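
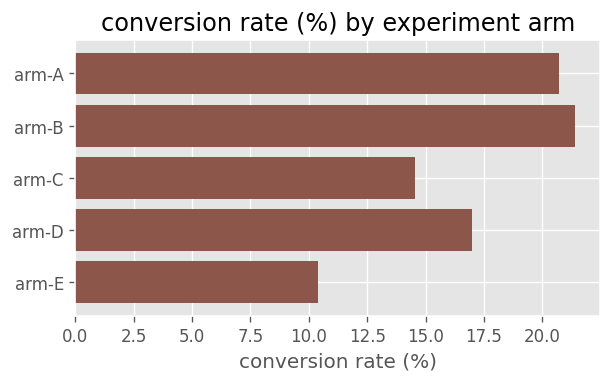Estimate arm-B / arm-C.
arm-B ≈ 22, arm-C ≈ 14; 22/14 ≈ 1.57.

≈ 1.57×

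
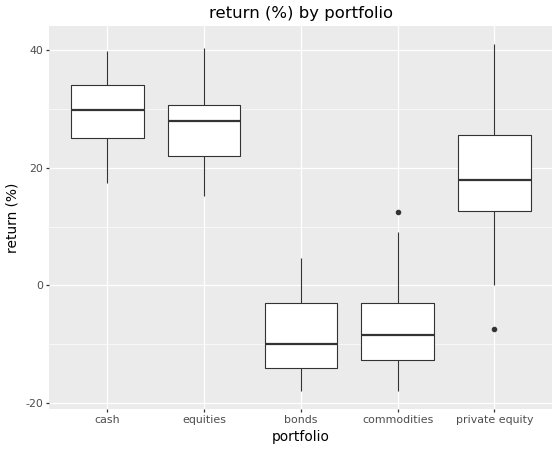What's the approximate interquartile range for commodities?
Q3 ≈ -5, Q1 ≈ -15; IQR ≈ 10.

≈ 10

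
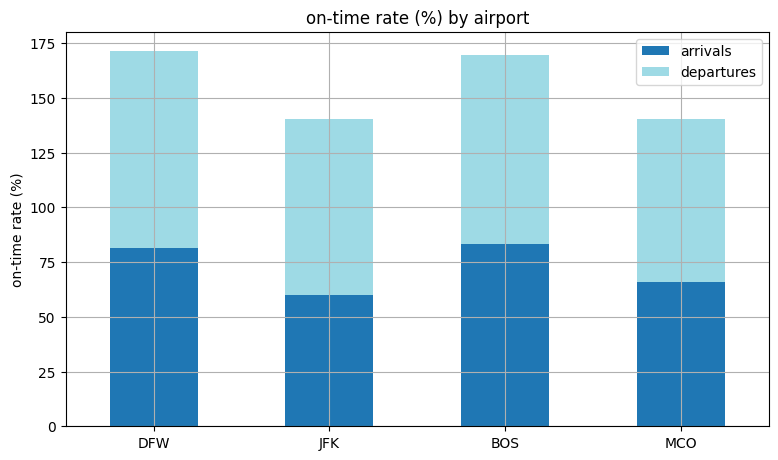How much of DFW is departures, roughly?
departures top ≈ 180, bottom ≈ 80; segment ≈ 100.

≈ 100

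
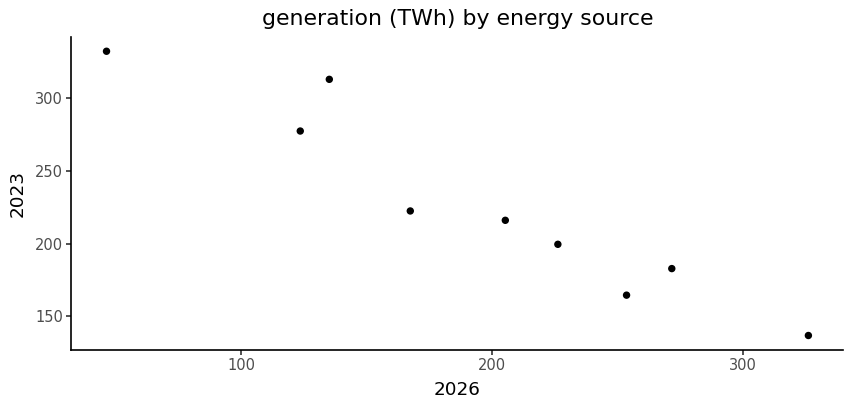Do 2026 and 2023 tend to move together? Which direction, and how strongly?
Points are negatively correlated; strong (|r| ≈ 1.0).

negative, strong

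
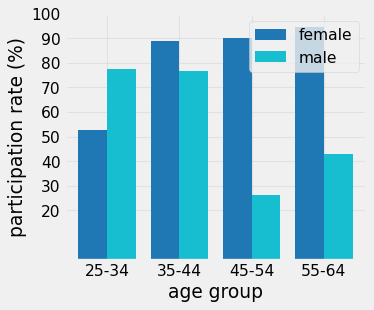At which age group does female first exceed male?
25-34: female ≈ 50 vs male ≈ 80 (not yet); 35-44: female ≈ 90 vs male ≈ 80 (first crossover).

35-44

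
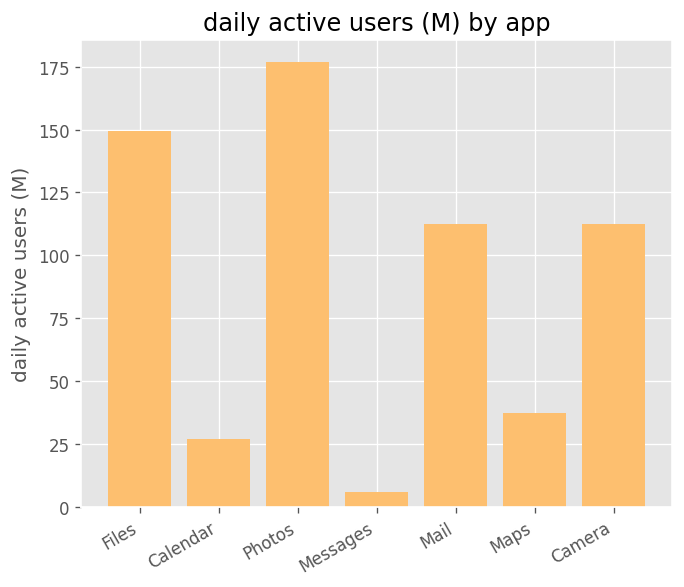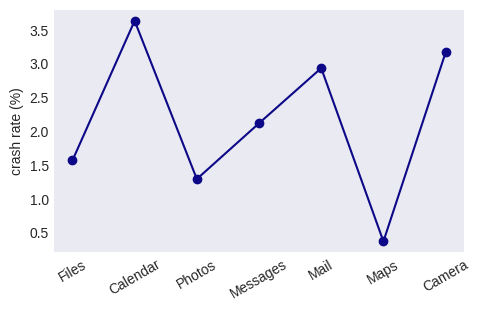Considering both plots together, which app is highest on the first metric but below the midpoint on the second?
Chart 2 median crash rate (%) ≈ 2; below-median apps: Files, Photos, Maps. Among those, Photos has the highest daily active users (M) (≈ 180).

Photos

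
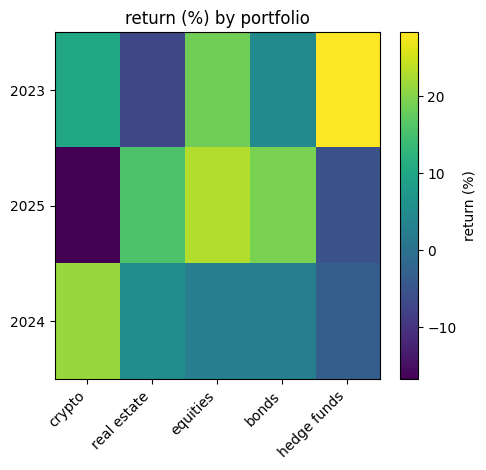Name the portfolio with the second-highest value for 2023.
Top 3 for 2023: hedge funds ≈ 30, equities ≈ 20, crypto ≈ 10.

equities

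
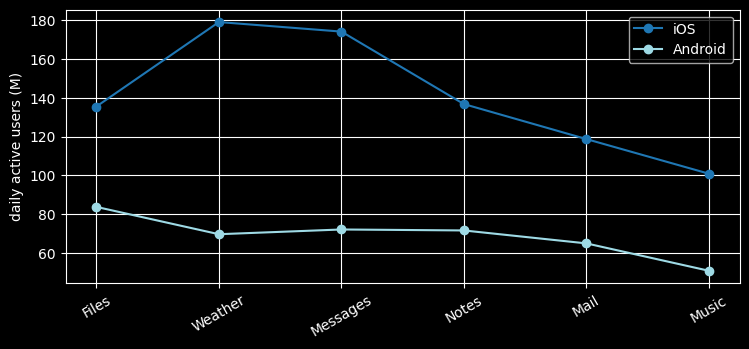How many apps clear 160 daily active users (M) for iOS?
2

Above 160: Weather, Messages.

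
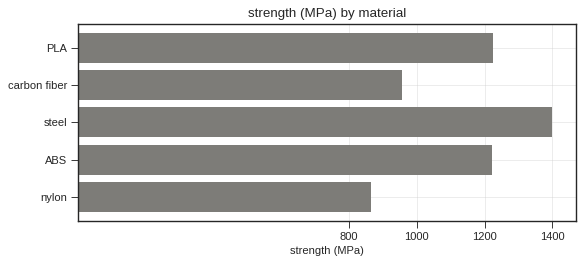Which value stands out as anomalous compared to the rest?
nylon ≈ 800; the rest sit between ≈ 1000 and ≈ 1400.

nylon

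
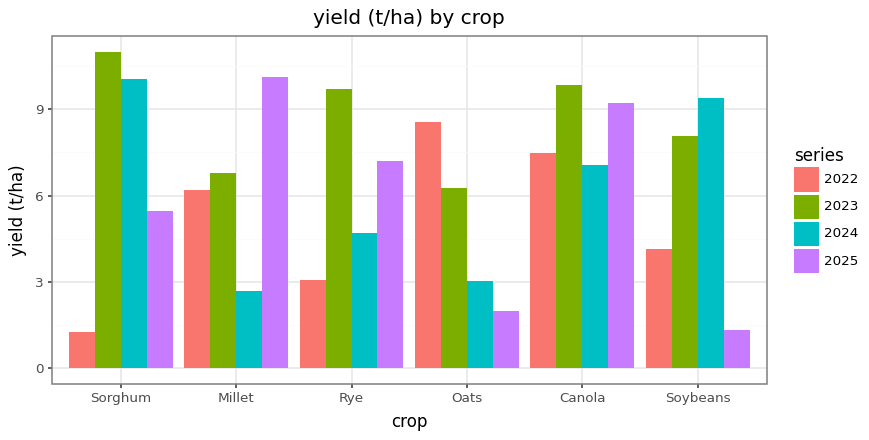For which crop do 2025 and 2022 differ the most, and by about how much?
Oats: 2025 ≈ 2, 2022 ≈ 9 → gap ≈ 7. Next-largest (Sorghum) is only ≈ 4.

Oats, ≈ 7 t/ha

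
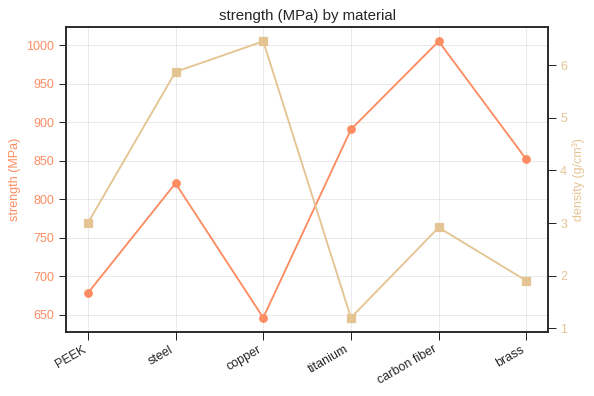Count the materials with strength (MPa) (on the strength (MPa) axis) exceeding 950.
Above 950: carbon fiber.

1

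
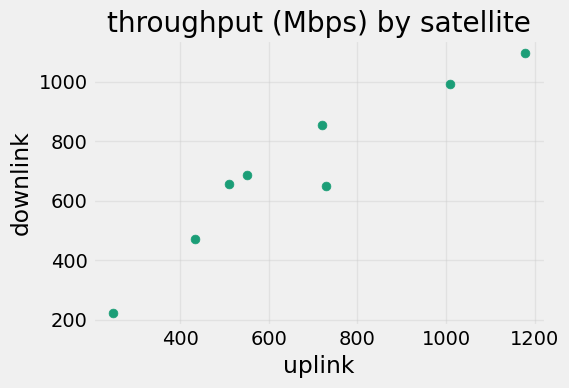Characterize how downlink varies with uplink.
positive, strong

Points are positively correlated; strong (|r| ≈ 0.9).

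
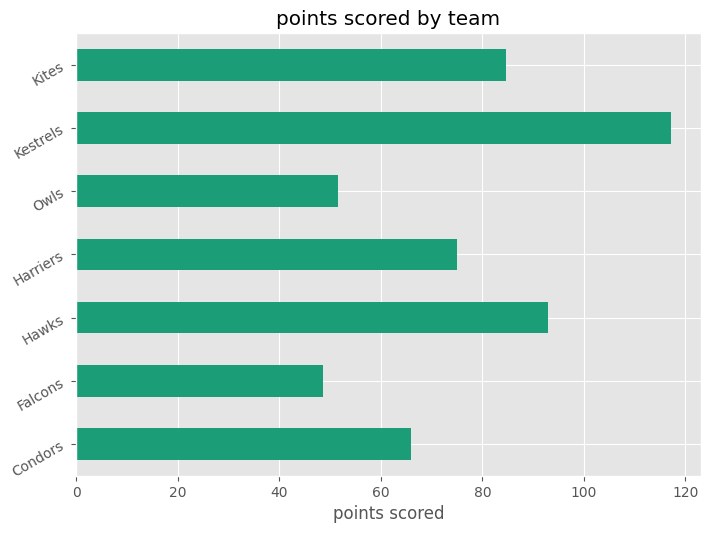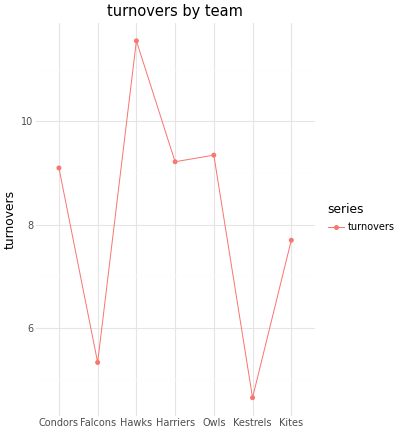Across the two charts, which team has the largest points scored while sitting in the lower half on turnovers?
Kestrels

Chart 2 median turnovers ≈ 10; below-median teams: Falcons, Kestrels, Kites. Among those, Kestrels has the highest points scored (≈ 120).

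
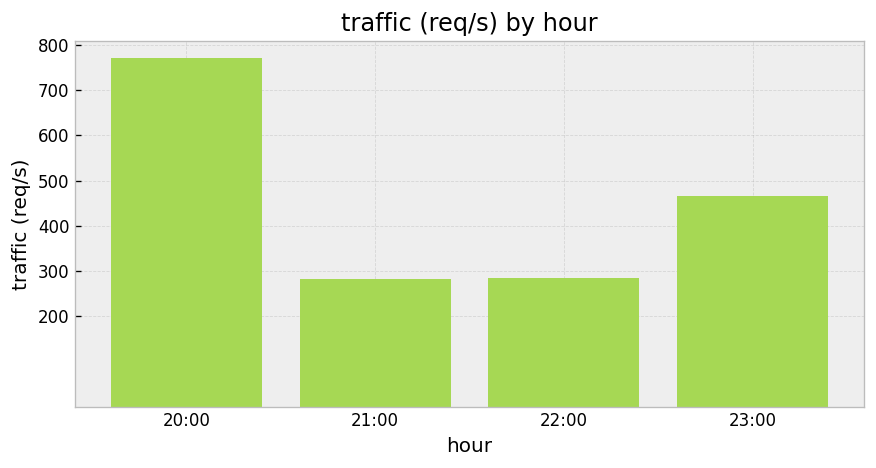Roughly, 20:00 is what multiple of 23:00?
≈ 1.6×

20:00 ≈ 800, 23:00 ≈ 500; 800/500 ≈ 1.6.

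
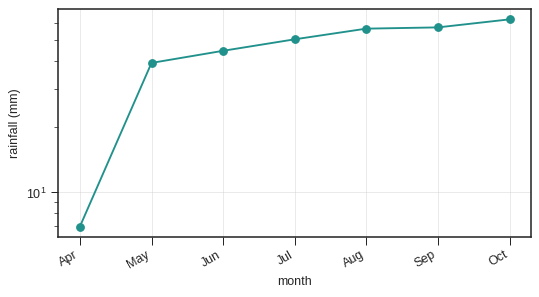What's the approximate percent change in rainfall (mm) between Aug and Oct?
Aug ≈ 55, Oct ≈ 60; (60 − 55) / 55 ≈ +9.1%.

≈ +9.1%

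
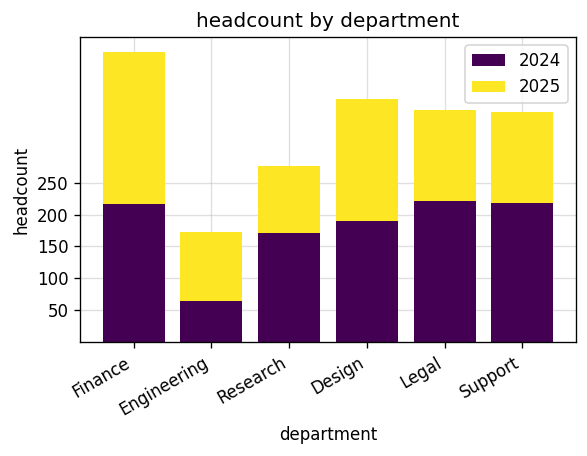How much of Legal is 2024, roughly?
≈ 200

2024 top ≈ 200, bottom ≈ 0; segment ≈ 200.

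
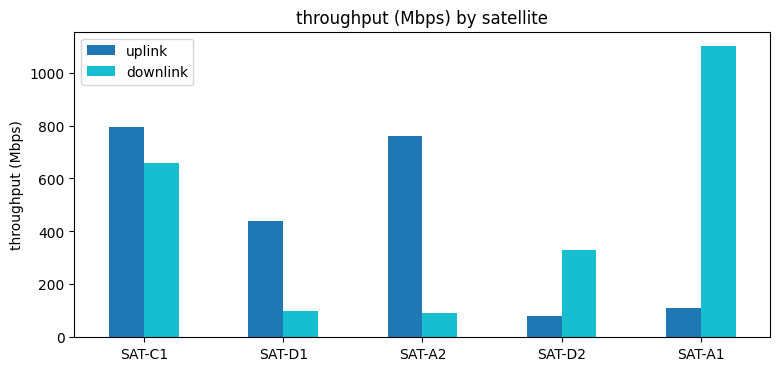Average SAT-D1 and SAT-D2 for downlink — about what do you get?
≈ 200

(100 + 300) / 2 ≈ 200.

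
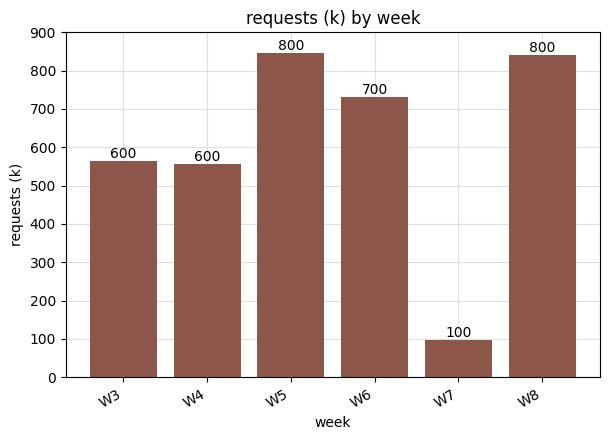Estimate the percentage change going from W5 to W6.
≈ -12.5%

W5 ≈ 800, W6 ≈ 700; (700 − 800) / 800 ≈ -12.5%.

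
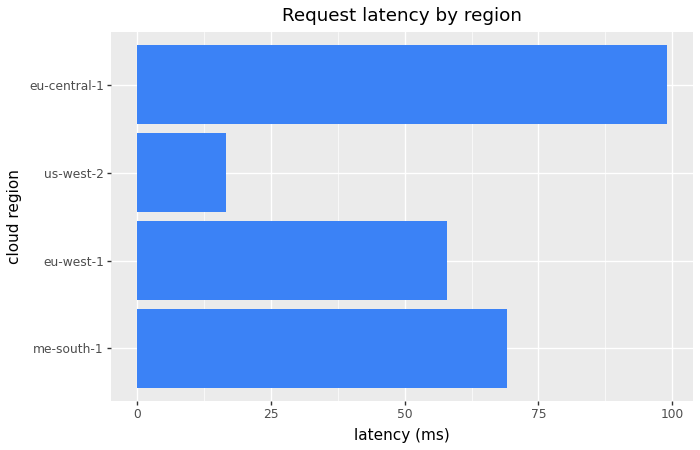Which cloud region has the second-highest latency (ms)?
me-south-1

Top 3: eu-central-1 ≈ 100, me-south-1 ≈ 70, eu-west-1 ≈ 60.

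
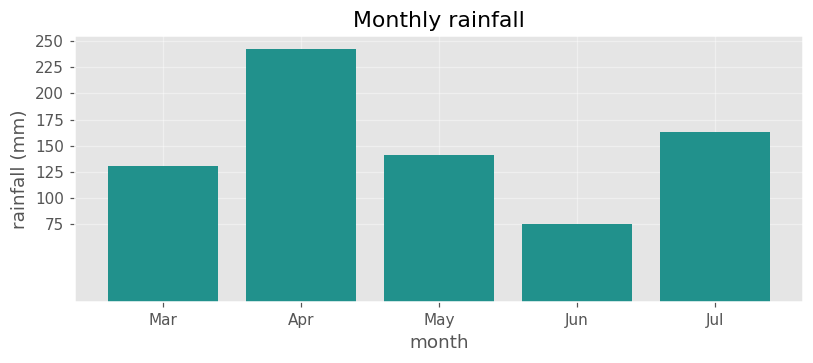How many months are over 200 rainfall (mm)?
Above 200: Apr.

1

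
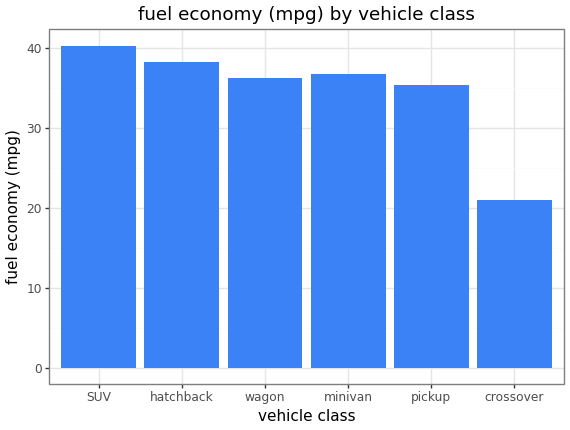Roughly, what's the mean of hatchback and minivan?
(40 + 35) / 2 ≈ 38.

≈ 38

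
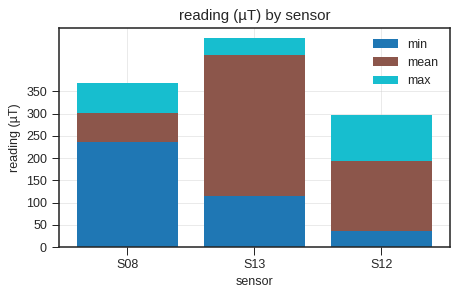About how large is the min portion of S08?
≈ 250

min top ≈ 250, bottom ≈ 0; segment ≈ 250.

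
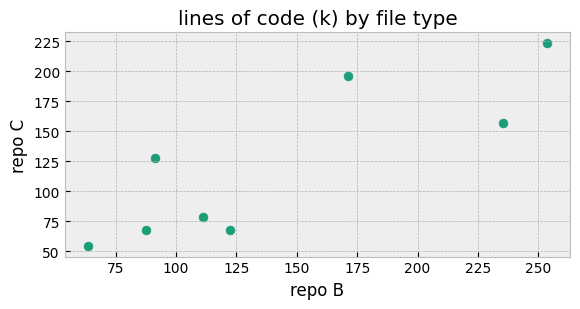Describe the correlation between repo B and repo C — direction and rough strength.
positive, strong

Points are positively correlated; strong (|r| ≈ 0.8).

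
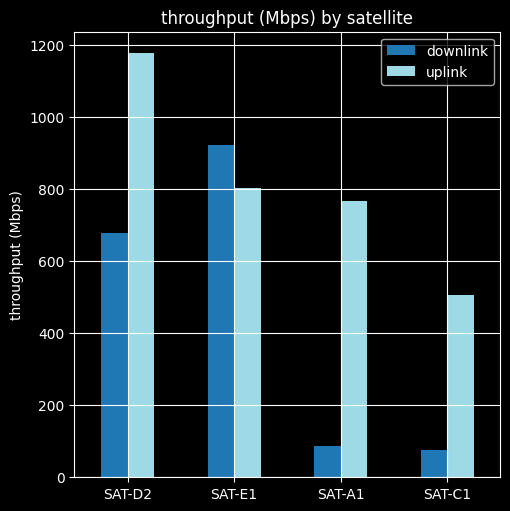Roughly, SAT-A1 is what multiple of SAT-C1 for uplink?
≈ 1.6×

SAT-A1 ≈ 800, SAT-C1 ≈ 500; 800/500 ≈ 1.6.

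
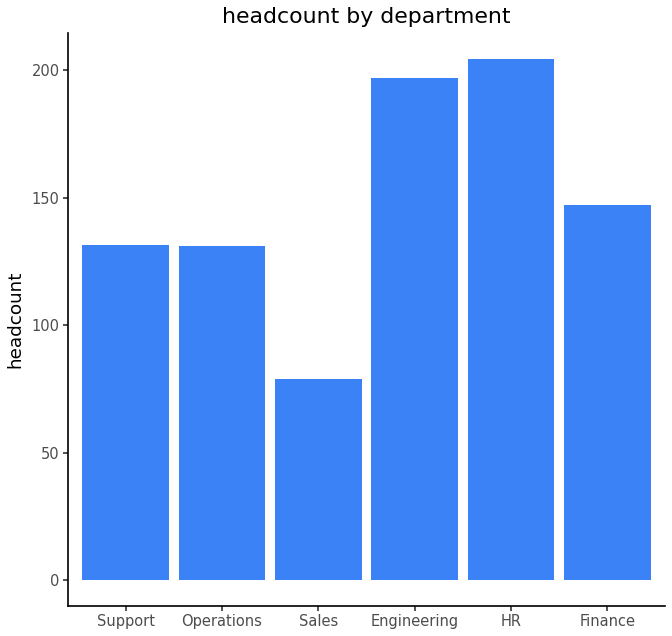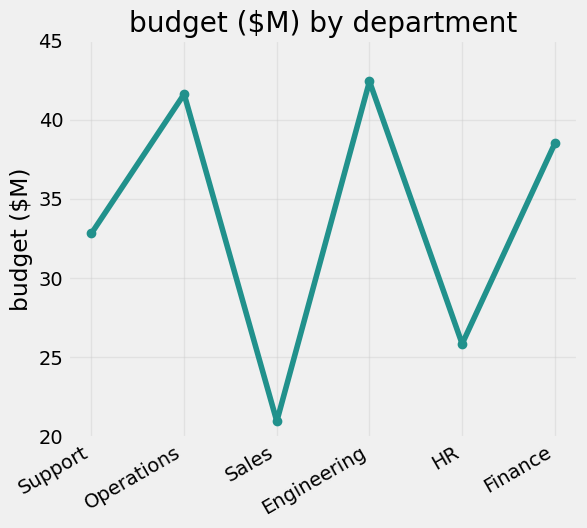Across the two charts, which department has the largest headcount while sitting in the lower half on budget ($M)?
HR

Chart 2 median budget ($M) ≈ 35; below-median departments: Support, Sales, HR. Among those, HR has the highest headcount (≈ 200).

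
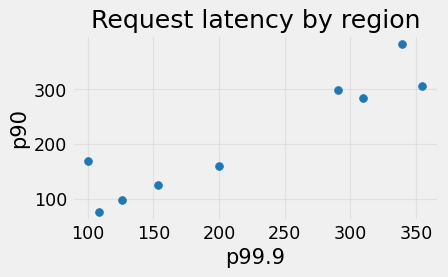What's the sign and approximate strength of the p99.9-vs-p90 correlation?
Points are positively correlated; strong (|r| ≈ 0.9).

positive, strong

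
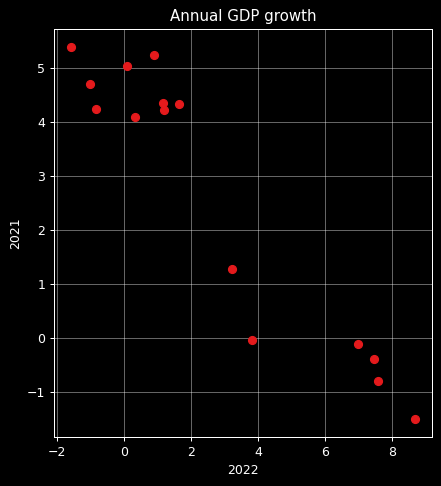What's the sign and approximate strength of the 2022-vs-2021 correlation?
negative, strong

Points are negatively correlated; strong (|r| ≈ 0.9).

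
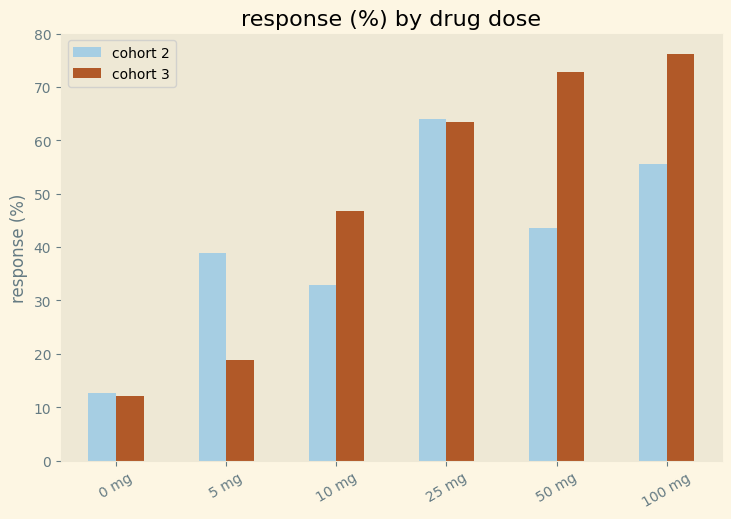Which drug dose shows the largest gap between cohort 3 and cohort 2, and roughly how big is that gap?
50 mg: cohort 3 ≈ 70, cohort 2 ≈ 40 → gap ≈ 30. Next-largest (100 mg) is only ≈ 20.

50 mg, ≈ 30 %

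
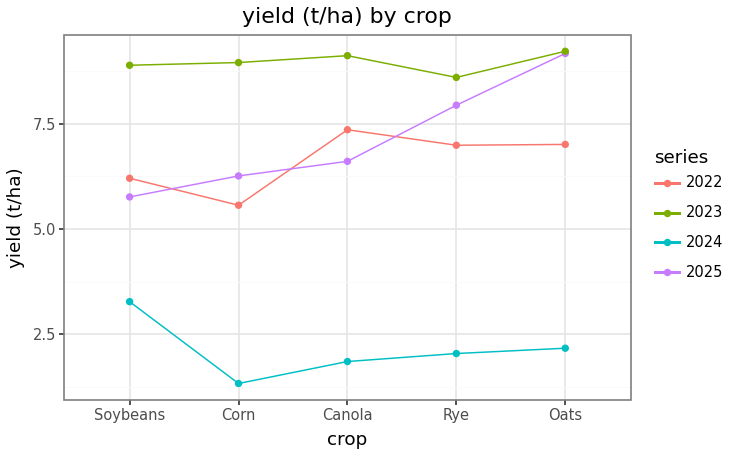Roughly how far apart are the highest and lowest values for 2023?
≈ 0

Max Oats ≈ 9, min Rye ≈ 9; range ≈ 0.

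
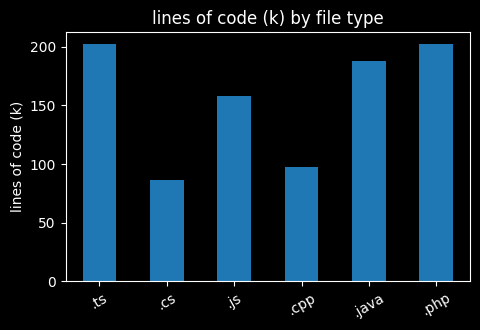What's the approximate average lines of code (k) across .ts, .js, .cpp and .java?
≈ 160

(200 + 160 + 100 + 180) / 4 ≈ 160.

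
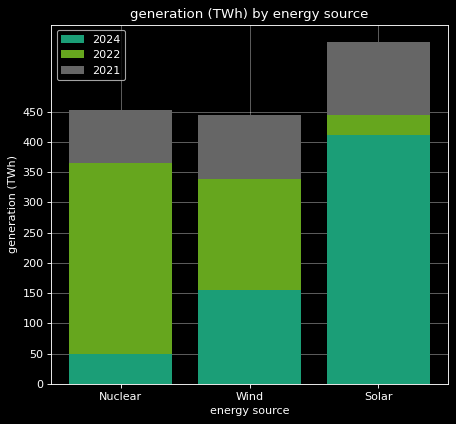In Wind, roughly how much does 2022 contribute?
2022 top ≈ 350, bottom ≈ 150; segment ≈ 200.

≈ 200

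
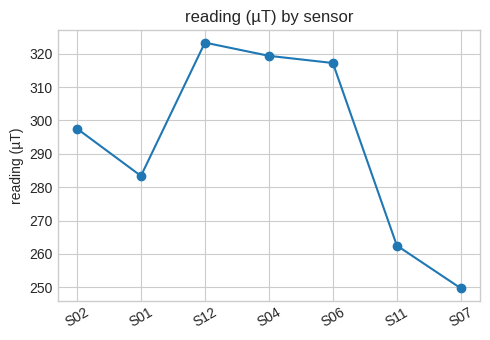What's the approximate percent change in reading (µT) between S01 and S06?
≈ +14.3%

S01 ≈ 280, S06 ≈ 320; (320 − 280) / 280 ≈ +14.3%.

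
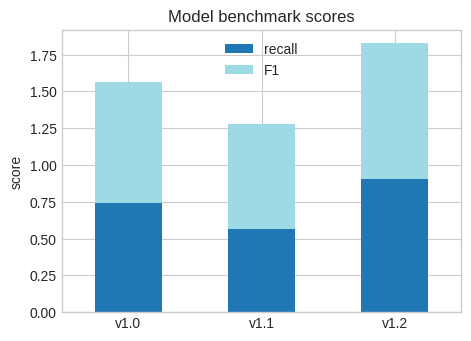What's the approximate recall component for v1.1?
≈ 0.6

recall top ≈ 0.6, bottom ≈ 0.0; segment ≈ 0.6.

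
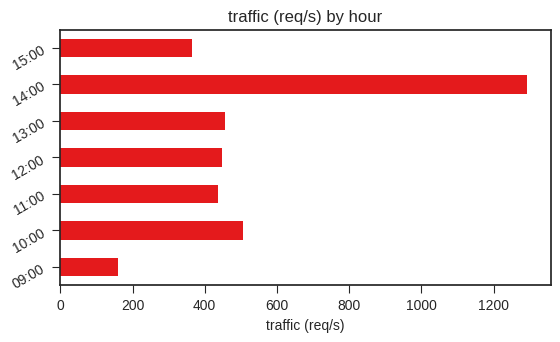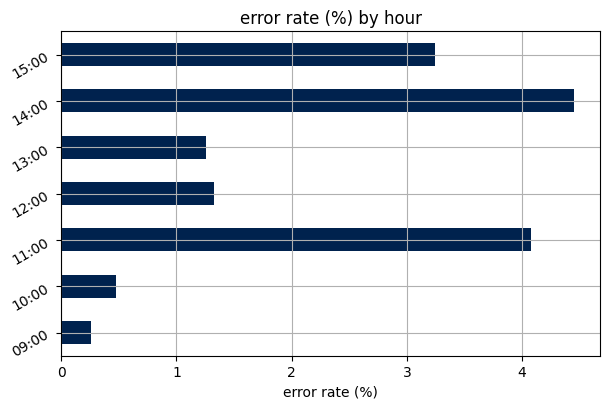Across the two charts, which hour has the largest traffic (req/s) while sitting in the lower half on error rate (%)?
10:00

Chart 2 median error rate (%) ≈ 1.5; below-median hours: 09:00, 10:00, 13:00. Among those, 10:00 has the highest traffic (req/s) (≈ 600).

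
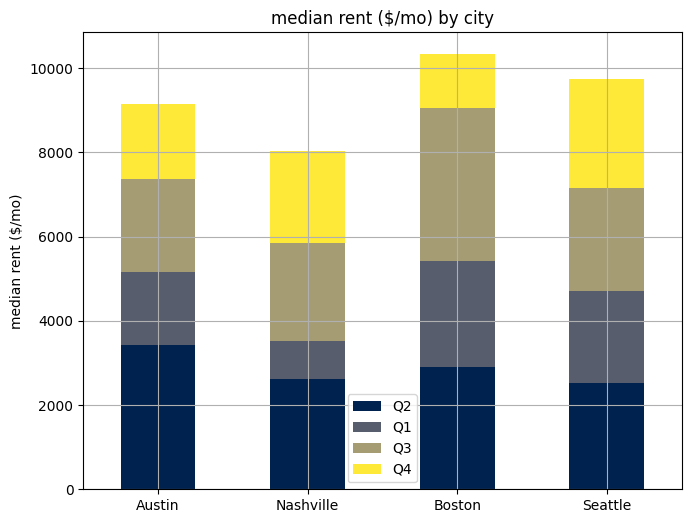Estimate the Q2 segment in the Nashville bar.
Q2 top ≈ 3000, bottom ≈ 0; segment ≈ 3000.

≈ 3000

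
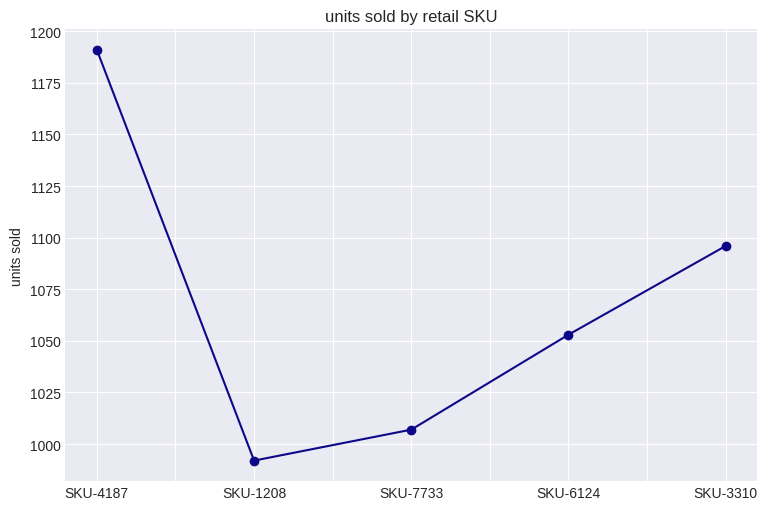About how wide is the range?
≈ 200

Max SKU-4187 ≈ 1200, min SKU-1208 ≈ 1000; range ≈ 200.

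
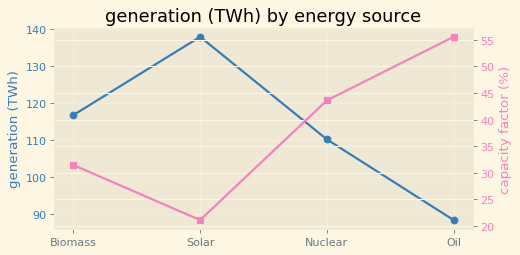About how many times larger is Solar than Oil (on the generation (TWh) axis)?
Solar ≈ 140, Oil ≈ 90; 140/90 ≈ 1.56.

≈ 1.56×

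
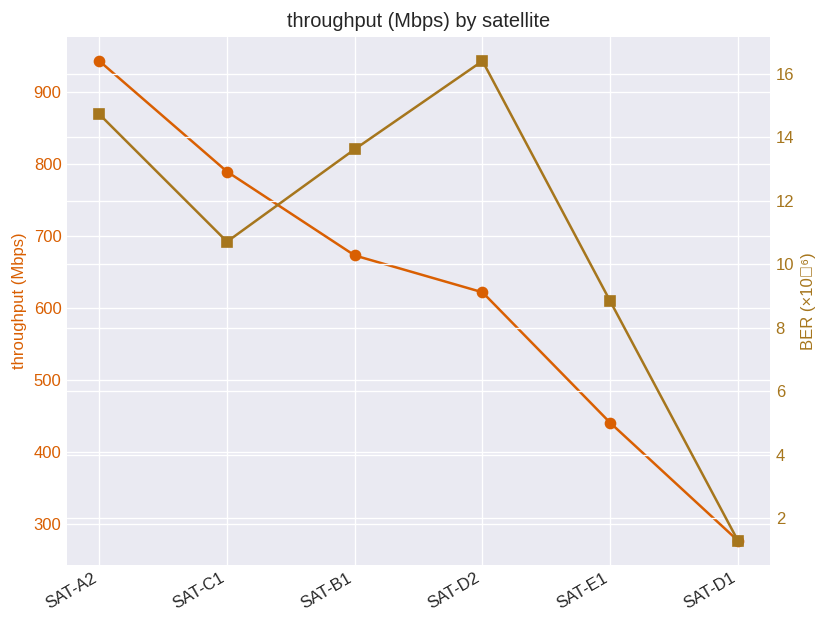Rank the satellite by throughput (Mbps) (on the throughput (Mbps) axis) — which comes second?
SAT-C1

Top 3 (on the throughput (Mbps) axis): SAT-A2 ≈ 900, SAT-C1 ≈ 800, SAT-B1 ≈ 700.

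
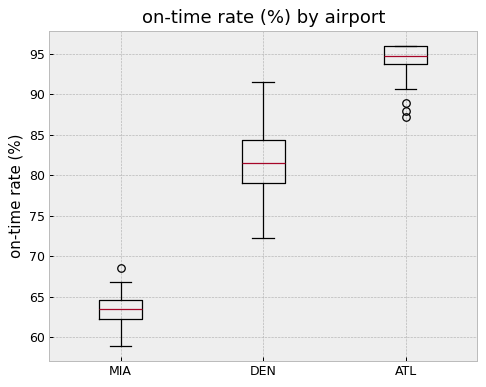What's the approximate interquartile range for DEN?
≈ 5

Q3 ≈ 85, Q1 ≈ 80; IQR ≈ 5.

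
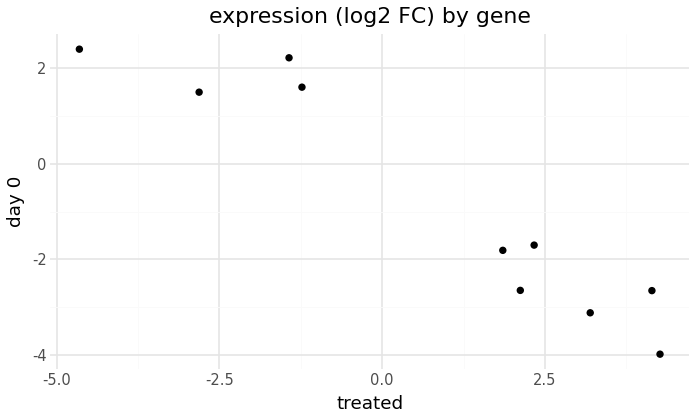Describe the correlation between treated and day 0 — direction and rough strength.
Points are negatively correlated; strong (|r| ≈ 0.9).

negative, strong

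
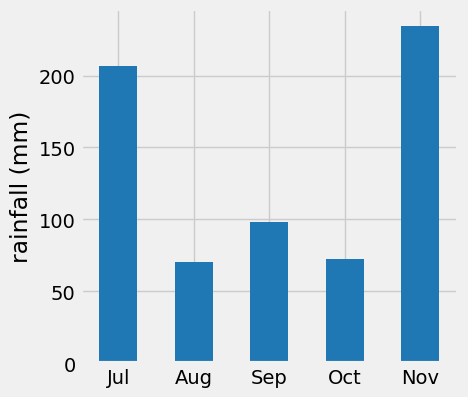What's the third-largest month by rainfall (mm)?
Top 4: Nov ≈ 240, Jul ≈ 200, Sep ≈ 100, Oct ≈ 80.

Sep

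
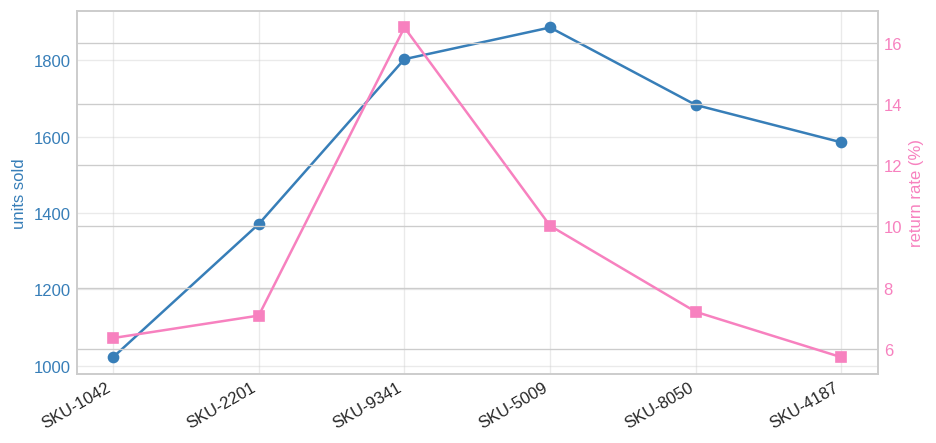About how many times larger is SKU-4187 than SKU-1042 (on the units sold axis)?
≈ 1.6×

SKU-4187 ≈ 1600, SKU-1042 ≈ 1000; 1600/1000 ≈ 1.6.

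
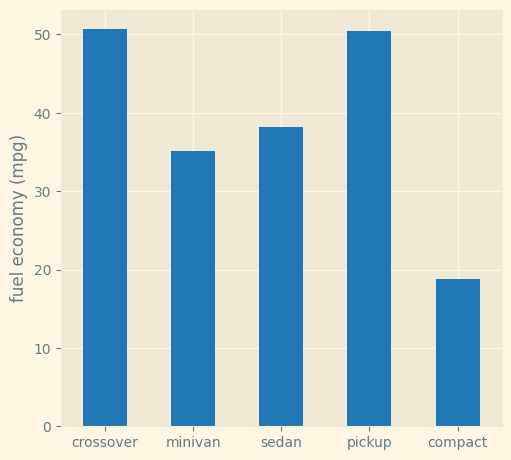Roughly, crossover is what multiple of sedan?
crossover ≈ 50, sedan ≈ 40; 50/40 ≈ 1.25.

≈ 1.25×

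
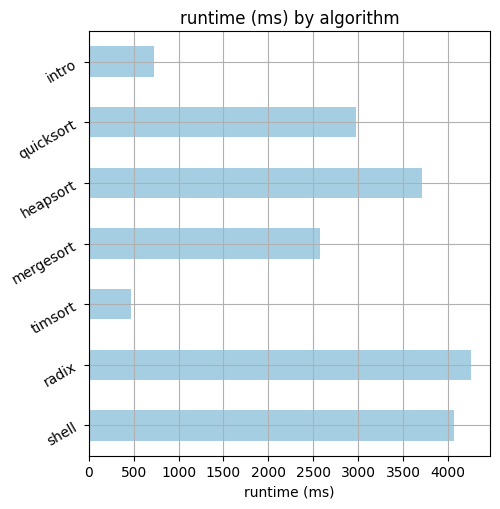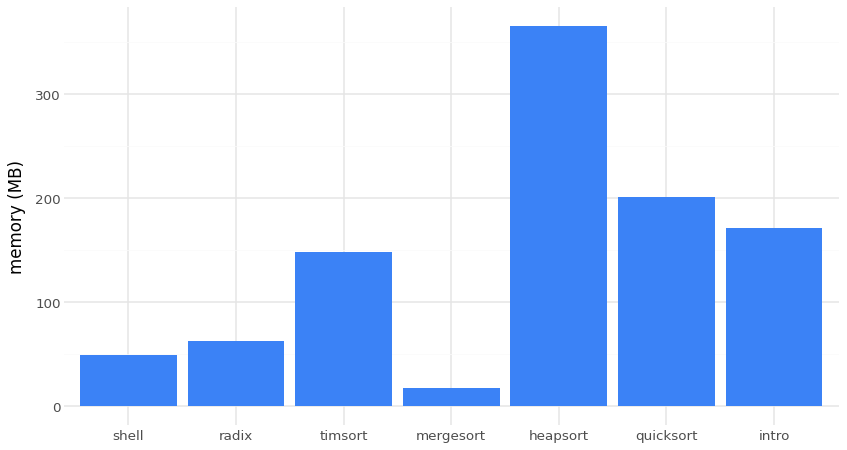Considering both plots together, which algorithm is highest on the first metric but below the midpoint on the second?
radix

Chart 2 median memory (MB) ≈ 150; below-median algorithms: shell, radix, mergesort. Among those, radix has the highest runtime (ms) (≈ 4500).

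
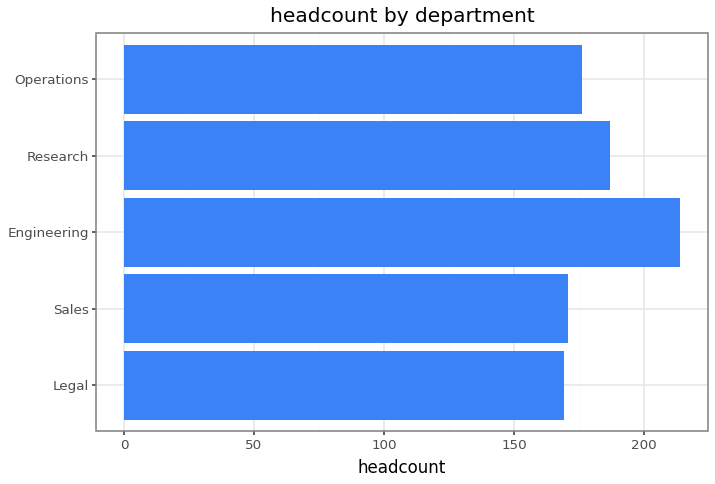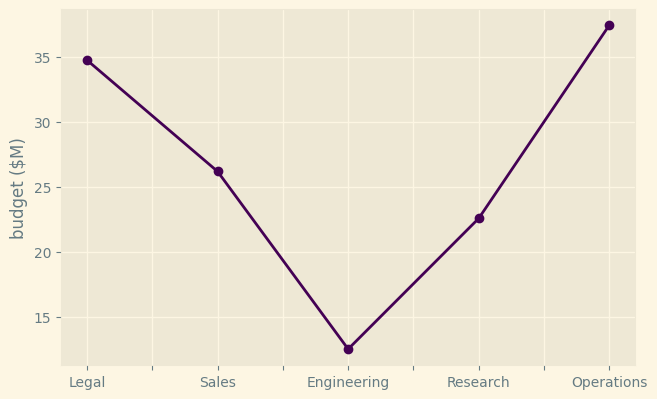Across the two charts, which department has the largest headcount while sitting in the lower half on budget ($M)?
Chart 2 median budget ($M) ≈ 25; below-median departments: Engineering, Research. Among those, Engineering has the highest headcount (≈ 220).

Engineering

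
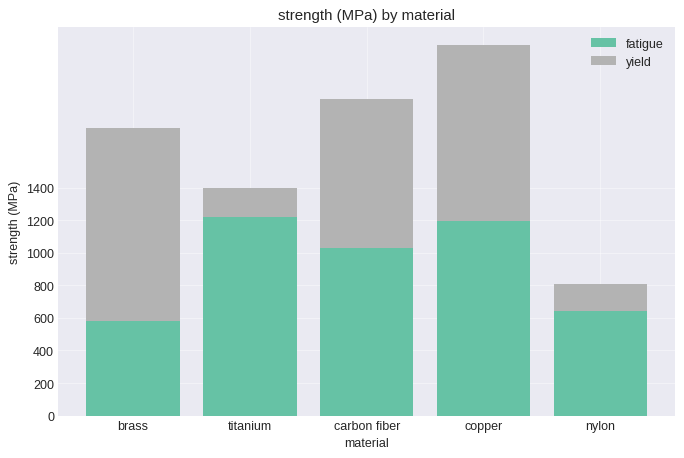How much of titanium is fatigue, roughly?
fatigue top ≈ 1200, bottom ≈ 0; segment ≈ 1200.

≈ 1200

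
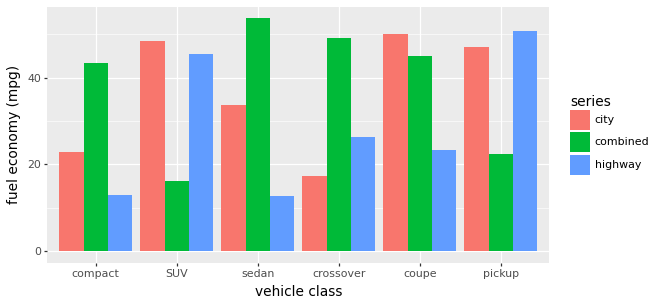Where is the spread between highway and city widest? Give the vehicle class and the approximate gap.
coupe: highway ≈ 25, city ≈ 50 → gap ≈ 25. Next-largest (sedan) is only ≈ 20.

coupe, ≈ 25 mpg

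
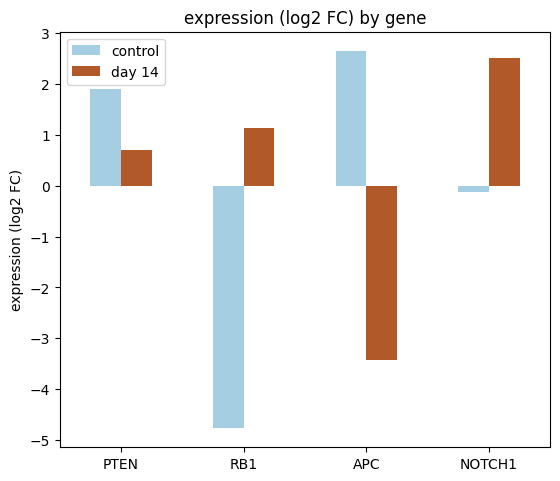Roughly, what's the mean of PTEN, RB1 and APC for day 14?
(1 + 1 + -3) / 3 ≈ 0.

≈ 0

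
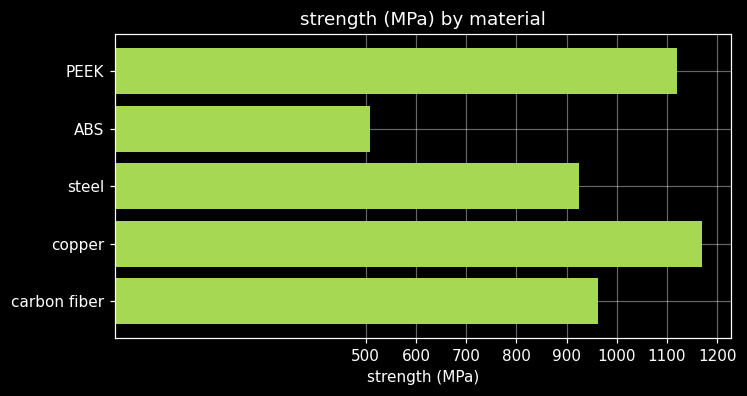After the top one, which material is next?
PEEK

Top 3: copper ≈ 1200, PEEK ≈ 1100, carbon fiber ≈ 1000.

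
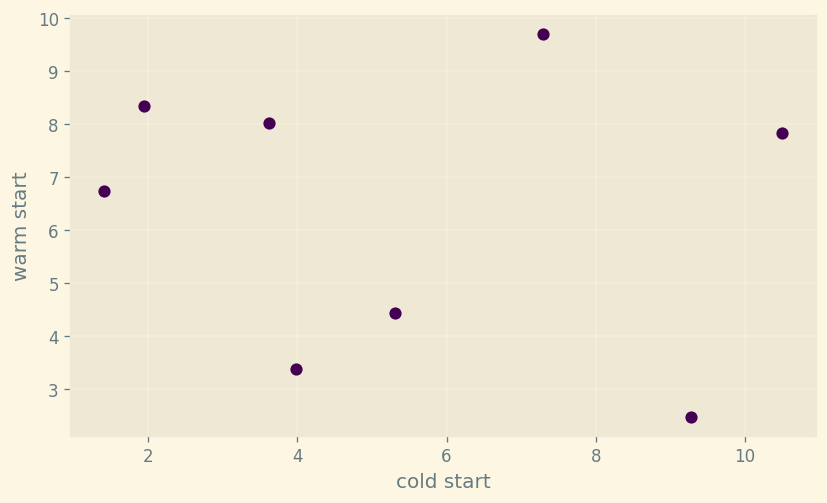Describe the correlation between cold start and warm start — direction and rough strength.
Points are roughly uncorrelated; weak (|r| ≈ 0.1).

no clear correlation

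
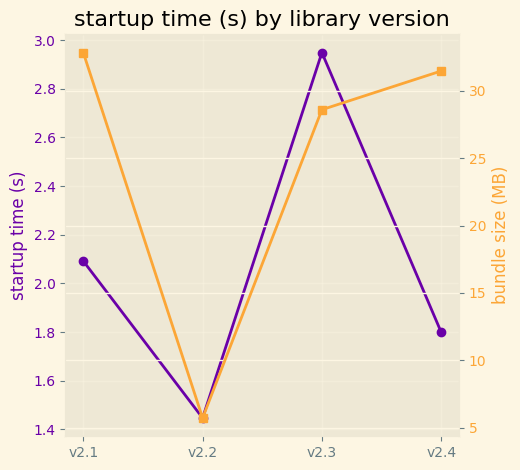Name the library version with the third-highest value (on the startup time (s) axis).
v2.4

Top 4 (on the startup time (s) axis): v2.3 ≈ 3.0, v2.1 ≈ 2.0, v2.4 ≈ 1.8, v2.2 ≈ 1.4.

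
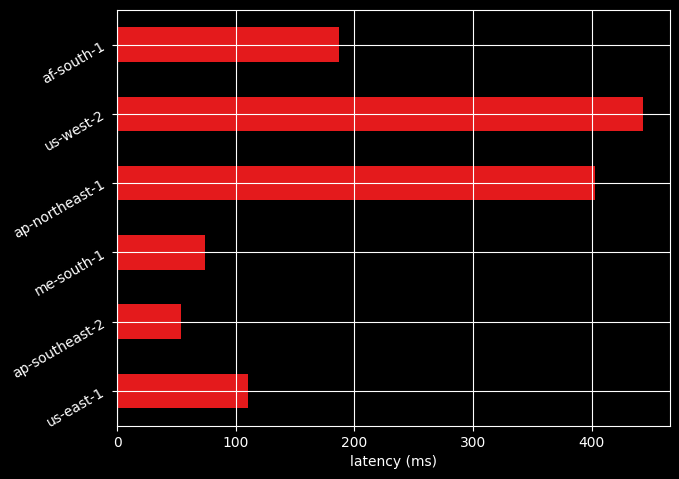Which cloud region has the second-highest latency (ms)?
ap-northeast-1

Top 3: us-west-2 ≈ 450, ap-northeast-1 ≈ 400, af-south-1 ≈ 200.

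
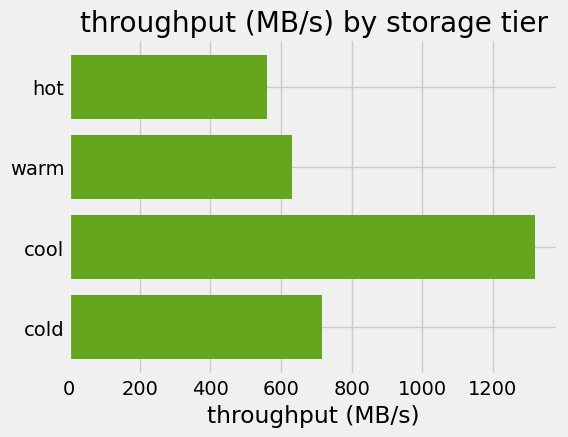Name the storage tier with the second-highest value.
cold

Top 3: cool ≈ 1400, cold ≈ 800, warm ≈ 600.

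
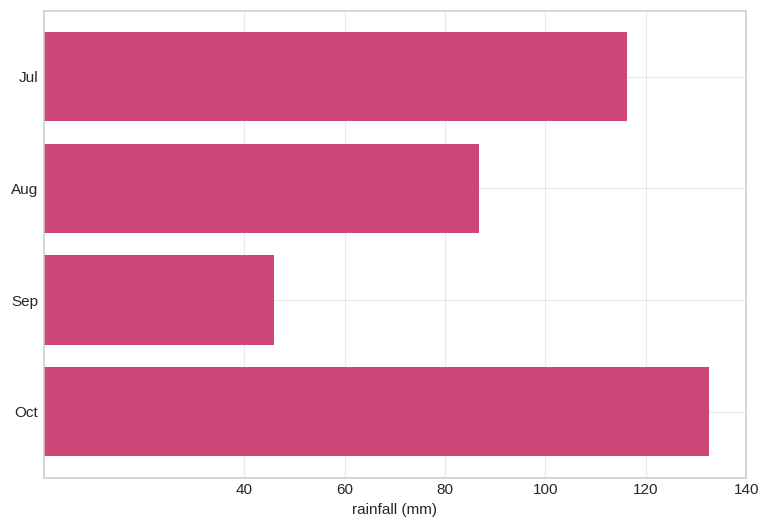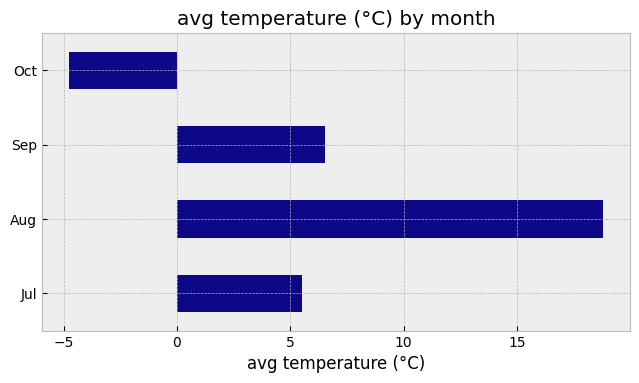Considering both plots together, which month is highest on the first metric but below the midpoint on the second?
Chart 2 median avg temperature (°C) ≈ 6; below-median months: Jul, Oct. Among those, Oct has the highest rainfall (mm) (≈ 140).

Oct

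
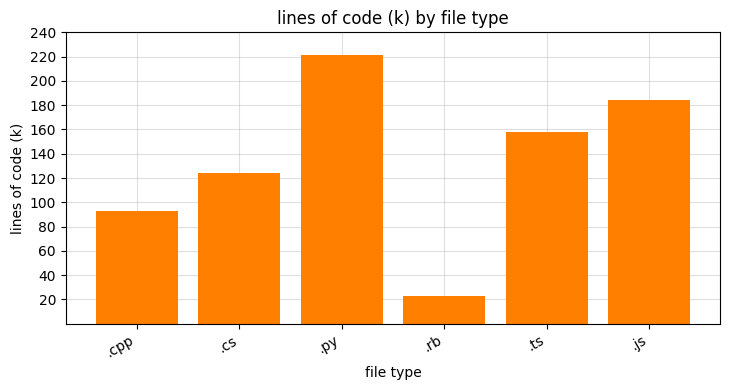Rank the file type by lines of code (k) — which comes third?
Top 4: .py ≈ 220, .js ≈ 180, .ts ≈ 160, .cs ≈ 120.

.ts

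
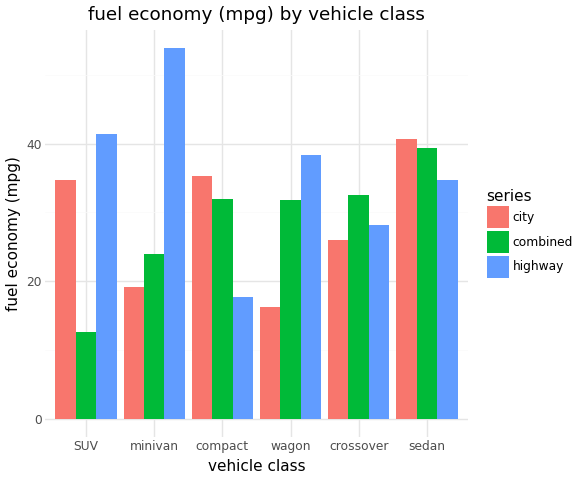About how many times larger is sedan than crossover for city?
sedan ≈ 40, crossover ≈ 25; 40/25 ≈ 1.6.

≈ 1.6×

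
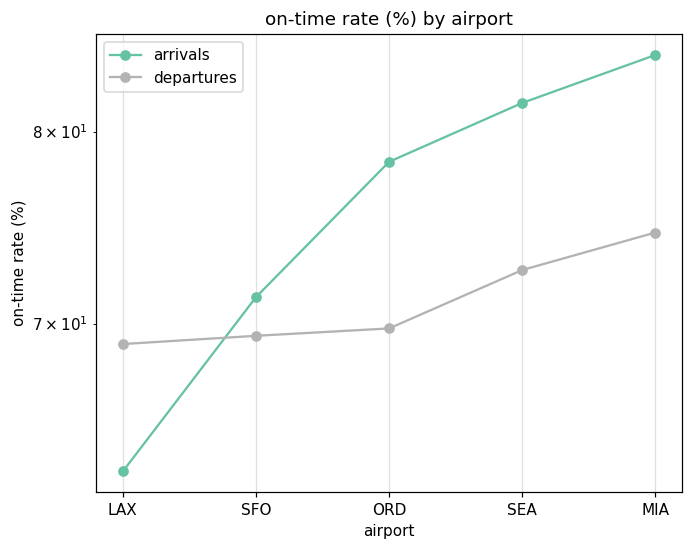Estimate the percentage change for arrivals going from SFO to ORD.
SFO ≈ 72, ORD ≈ 78; (78 − 72) / 72 ≈ +8.3%.

≈ +8.3%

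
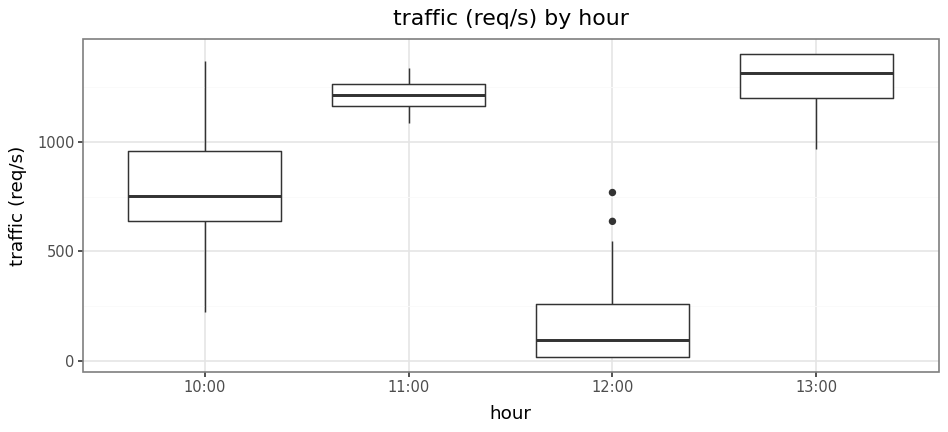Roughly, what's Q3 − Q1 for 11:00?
≈ 100

Q3 ≈ 1300, Q1 ≈ 1200; IQR ≈ 100.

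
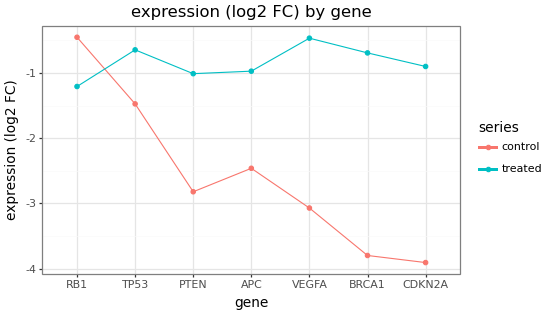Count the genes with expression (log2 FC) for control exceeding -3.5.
5

Above -3.5: RB1, TP53, PTEN, APC, VEGFA.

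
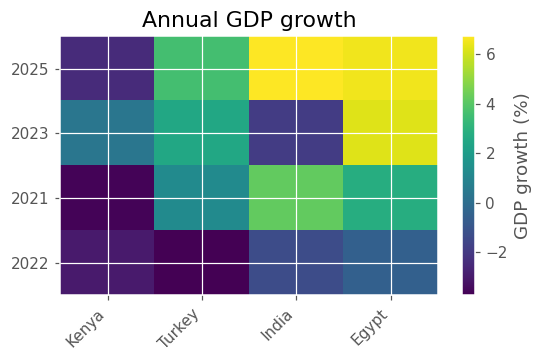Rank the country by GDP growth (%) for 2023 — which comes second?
Top 3 for 2023: Egypt ≈ 6, Turkey ≈ 3, Kenya ≈ 0.

Turkey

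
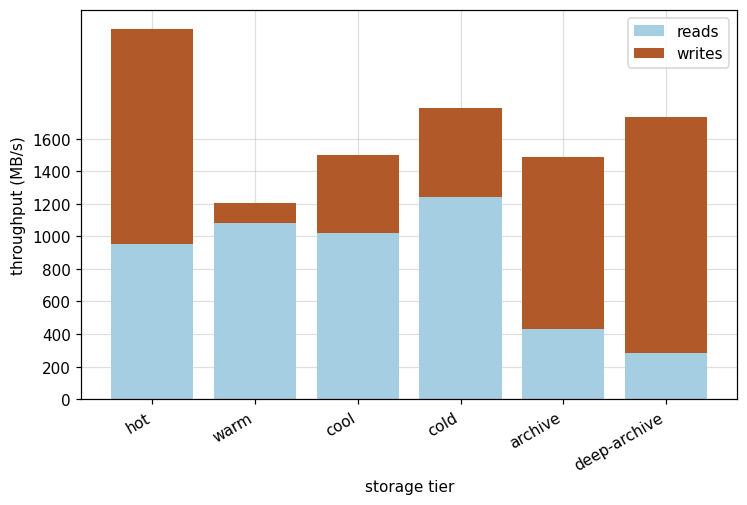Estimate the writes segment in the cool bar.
≈ 400

writes top ≈ 1400, bottom ≈ 1000; segment ≈ 400.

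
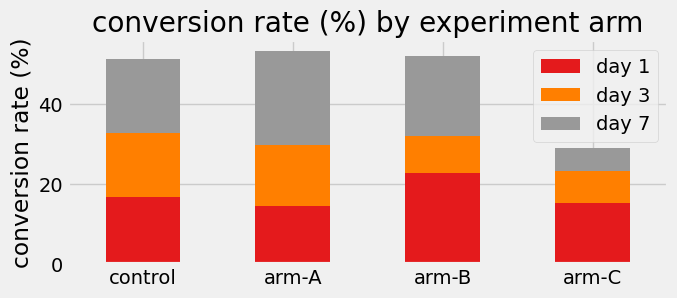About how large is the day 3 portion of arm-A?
≈ 15

day 3 top ≈ 30, bottom ≈ 15; segment ≈ 15.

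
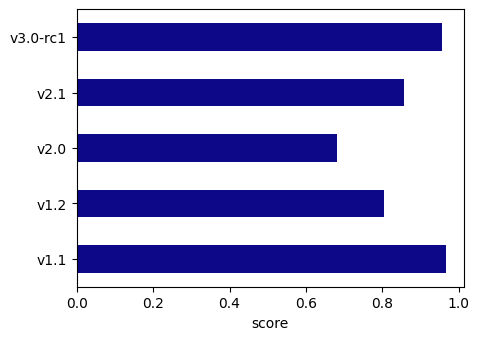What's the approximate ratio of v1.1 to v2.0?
≈ 1.43×

v1.1 ≈ 1.0, v2.0 ≈ 0.7; 1.0/0.7 ≈ 1.43.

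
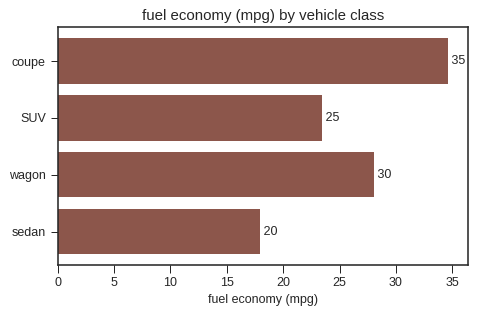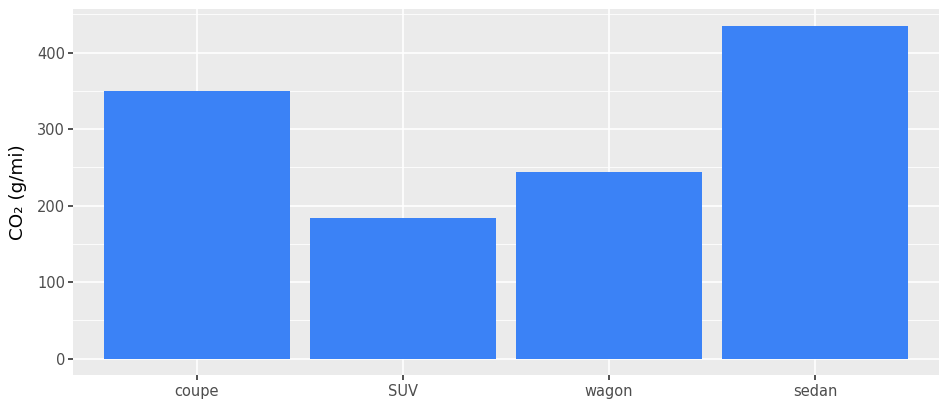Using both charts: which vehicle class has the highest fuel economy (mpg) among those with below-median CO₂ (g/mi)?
Chart 2 median CO₂ (g/mi) ≈ 300; below-median vehicle classes: SUV, wagon. Among those, wagon has the highest fuel economy (mpg) (≈ 30).

wagon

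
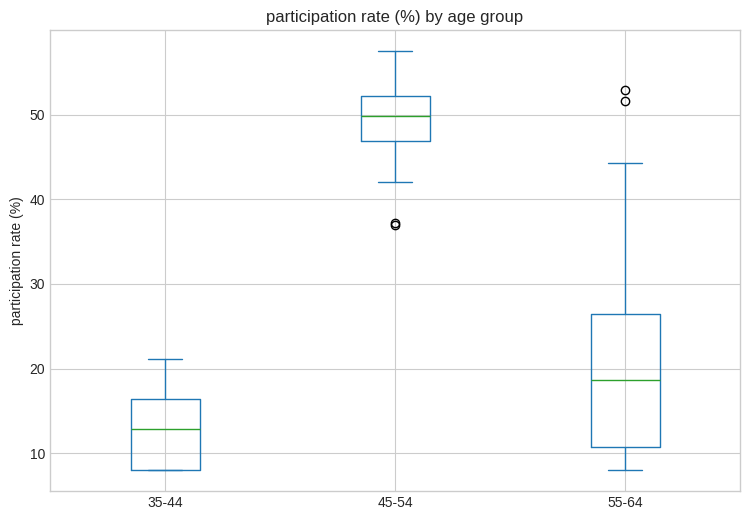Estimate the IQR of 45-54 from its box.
≈ 5

Q3 ≈ 50, Q1 ≈ 45; IQR ≈ 5.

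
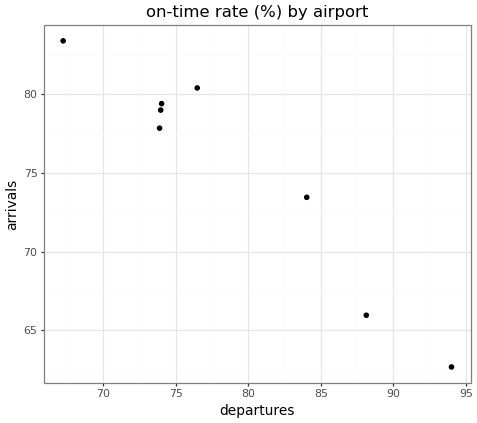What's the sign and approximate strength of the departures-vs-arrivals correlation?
negative, strong

Points are negatively correlated; strong (|r| ≈ 1.0).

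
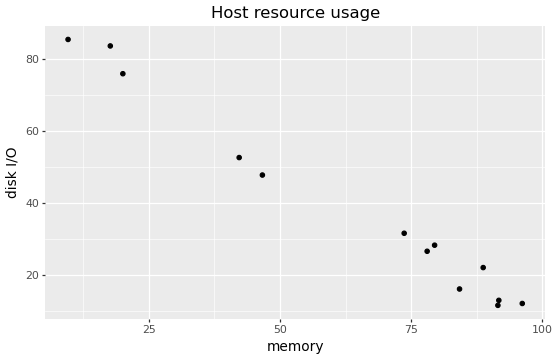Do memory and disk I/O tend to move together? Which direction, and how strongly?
negative, strong

Points are negatively correlated; strong (|r| ≈ 1.0).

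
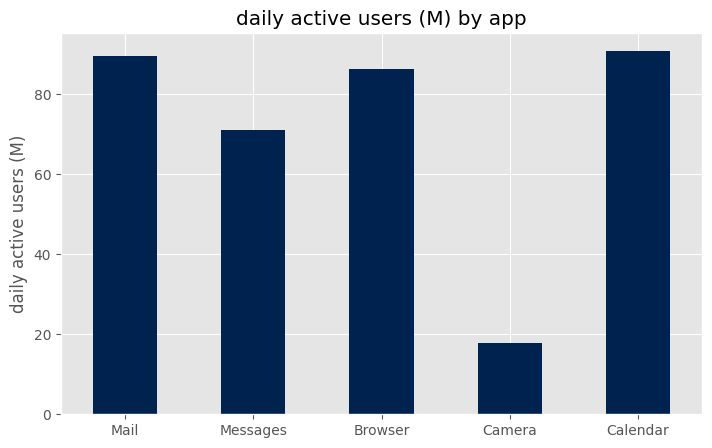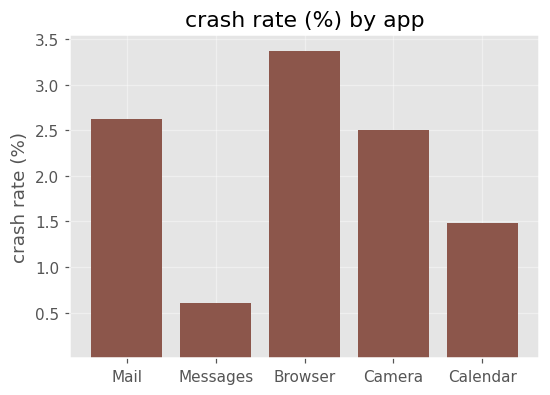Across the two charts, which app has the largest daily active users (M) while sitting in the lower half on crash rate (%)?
Chart 2 median crash rate (%) ≈ 2.5; below-median apps: Messages, Calendar. Among those, Calendar has the highest daily active users (M) (≈ 90).

Calendar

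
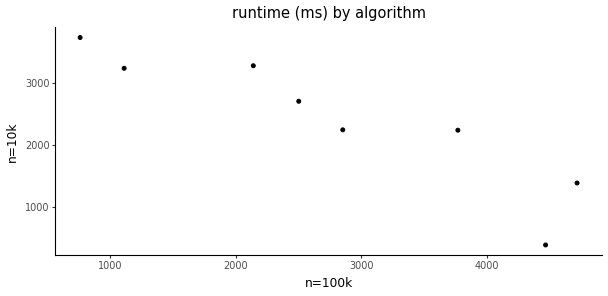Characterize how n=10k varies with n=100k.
Points are negatively correlated; strong (|r| ≈ 0.9).

negative, strong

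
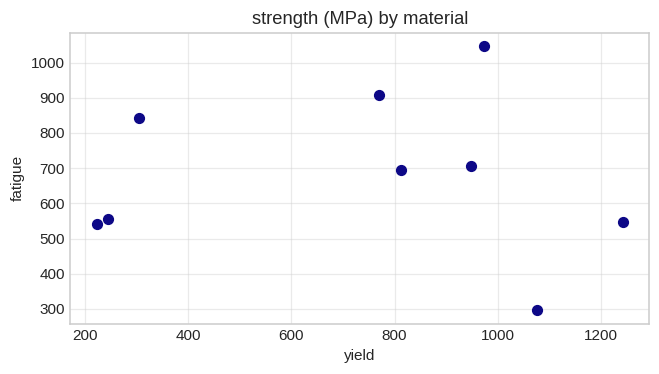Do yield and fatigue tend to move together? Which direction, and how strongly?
Points are roughly uncorrelated; weak (|r| ≈ 0.1).

no clear correlation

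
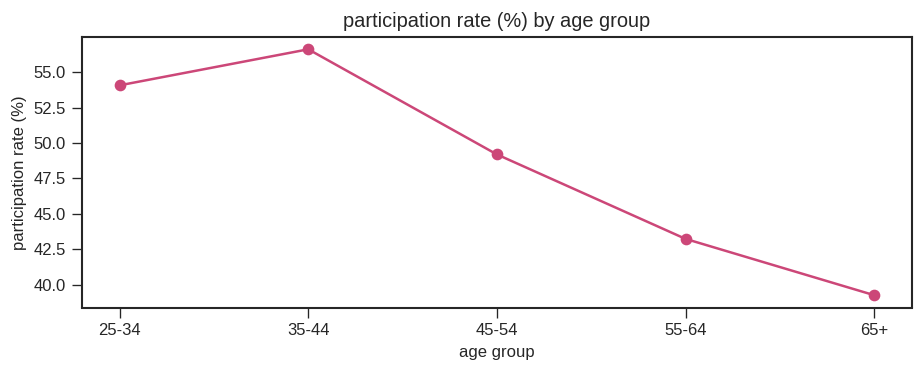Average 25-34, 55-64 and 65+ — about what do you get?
(54 + 44 + 40) / 3 ≈ 46.

≈ 46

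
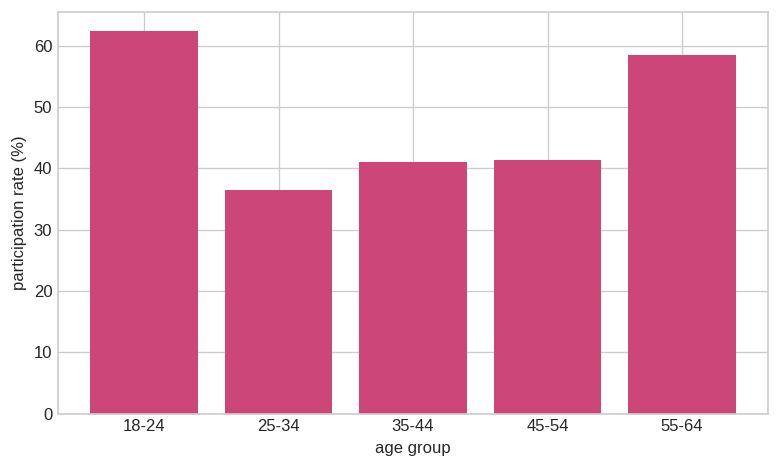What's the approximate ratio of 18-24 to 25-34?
18-24 ≈ 60, 25-34 ≈ 40; 60/40 ≈ 1.5.

≈ 1.5×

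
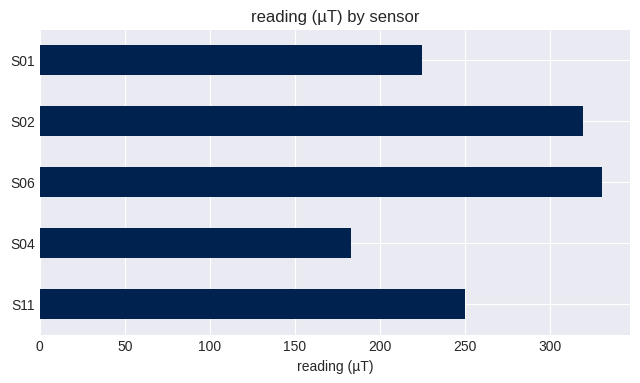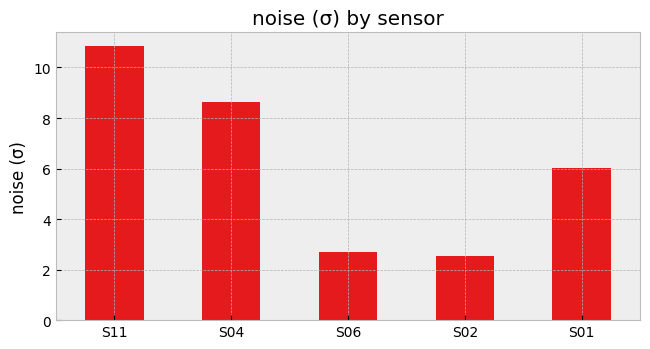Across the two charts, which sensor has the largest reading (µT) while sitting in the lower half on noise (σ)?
S06

Chart 2 median noise (σ) ≈ 6; below-median sensors: S06, S02. Among those, S06 has the highest reading (µT) (≈ 350).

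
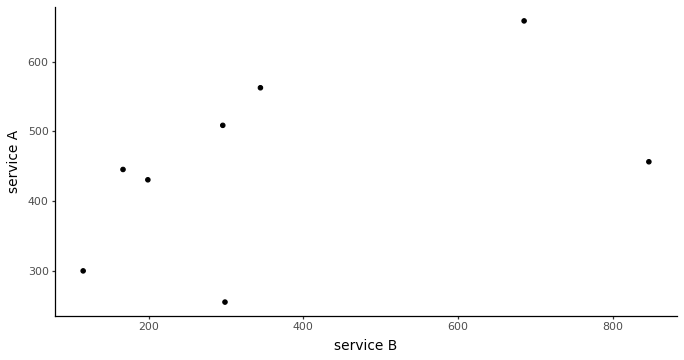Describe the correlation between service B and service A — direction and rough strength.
positive, moderate

Points are positively correlated; moderate (|r| ≈ 0.5).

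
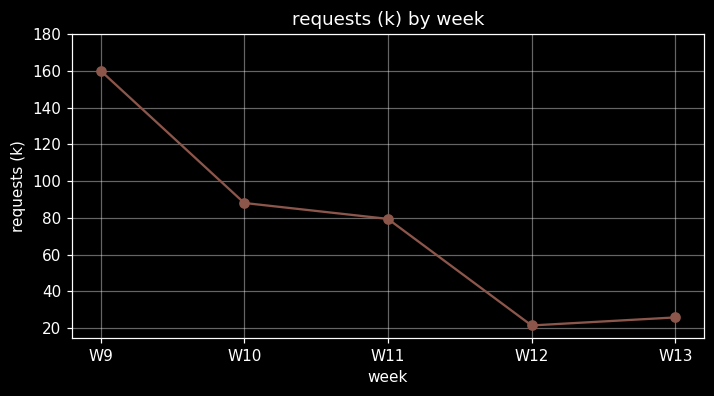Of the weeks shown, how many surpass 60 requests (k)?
3

Above 60: W9, W10, W11.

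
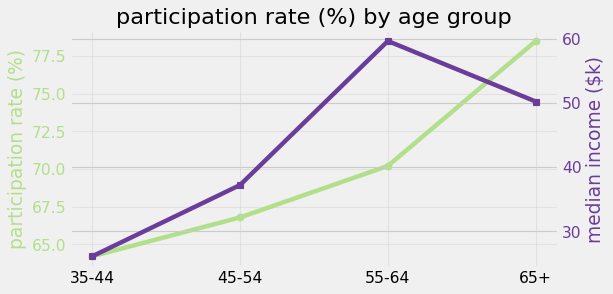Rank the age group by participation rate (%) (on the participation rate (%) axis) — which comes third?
Top 4 (on the participation rate (%) axis): 65+ ≈ 78, 55-64 ≈ 70, 45-54 ≈ 66, 35-44 ≈ 64.

45-54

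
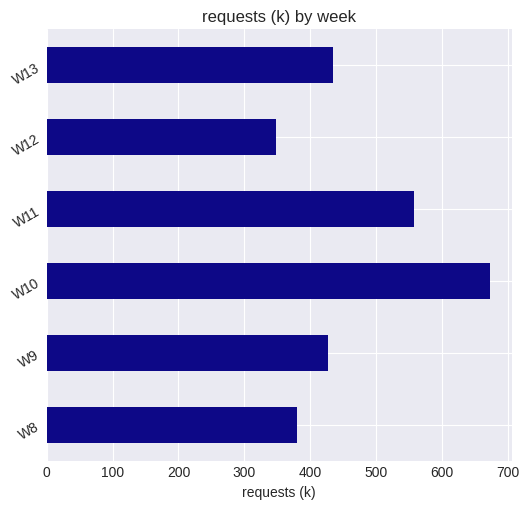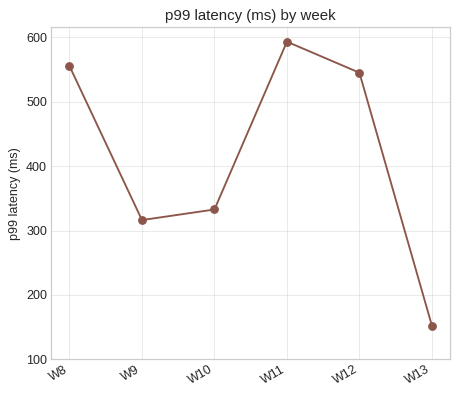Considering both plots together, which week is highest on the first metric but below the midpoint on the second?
W10

Chart 2 median p99 latency (ms) ≈ 400; below-median weeks: W9, W10, W13. Among those, W10 has the highest requests (k) (≈ 700).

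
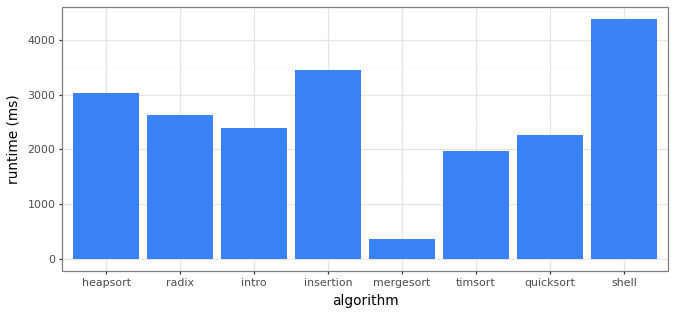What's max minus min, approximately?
≈ 4000

Max shell ≈ 4500, min mergesort ≈ 500; range ≈ 4000.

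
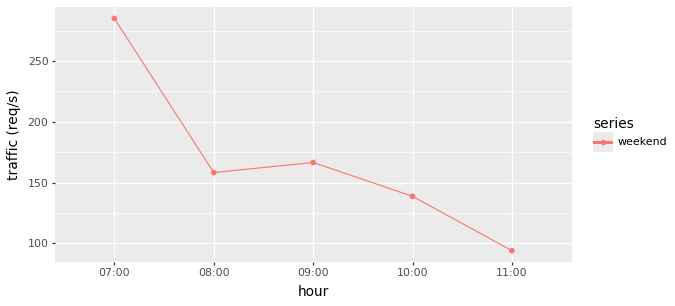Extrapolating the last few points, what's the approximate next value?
≈ 70

Last three: 160, 140, 100 → slope ≈ -30/step → next ≈ 70.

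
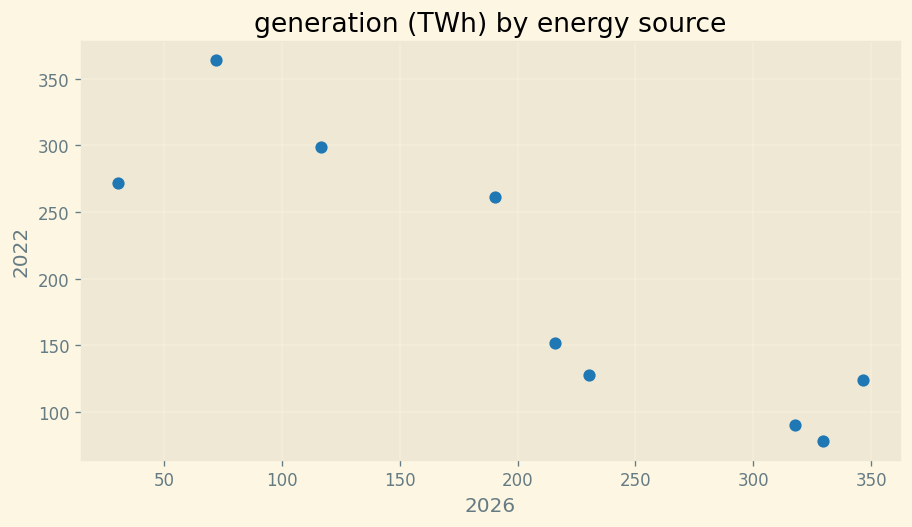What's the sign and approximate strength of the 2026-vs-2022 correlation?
Points are negatively correlated; strong (|r| ≈ 0.9).

negative, strong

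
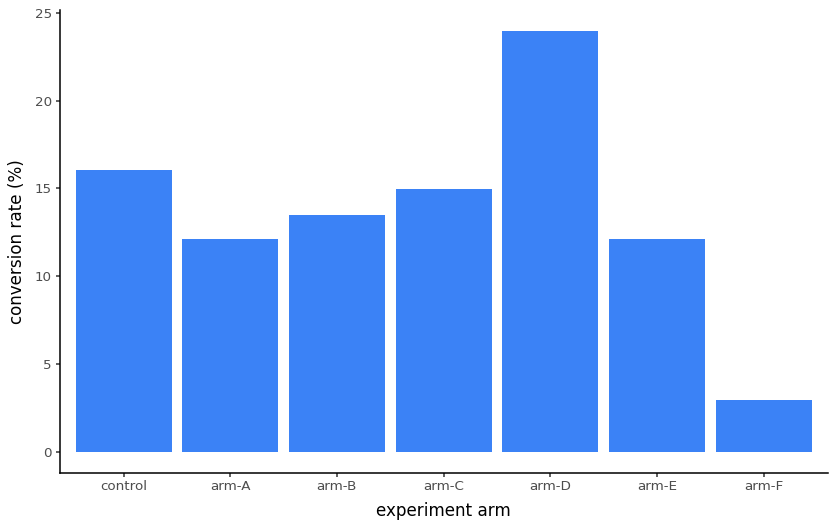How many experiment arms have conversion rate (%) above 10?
Above 10: control, arm-A, arm-B, arm-C, arm-D, arm-E.

6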